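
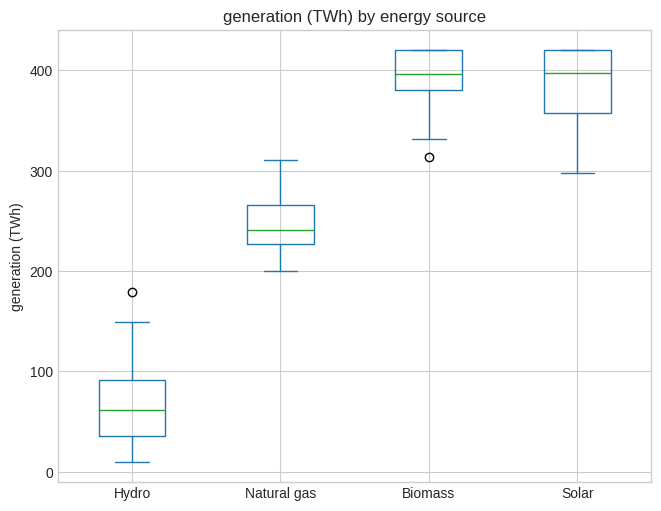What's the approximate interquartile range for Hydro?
≈ 50

Q3 ≈ 100, Q1 ≈ 50; IQR ≈ 50.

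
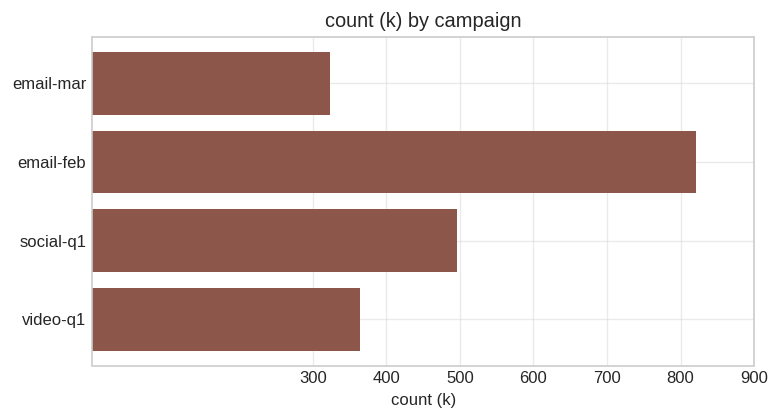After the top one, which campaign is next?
Top 3: email-feb ≈ 800, social-q1 ≈ 500, video-q1 ≈ 400.

social-q1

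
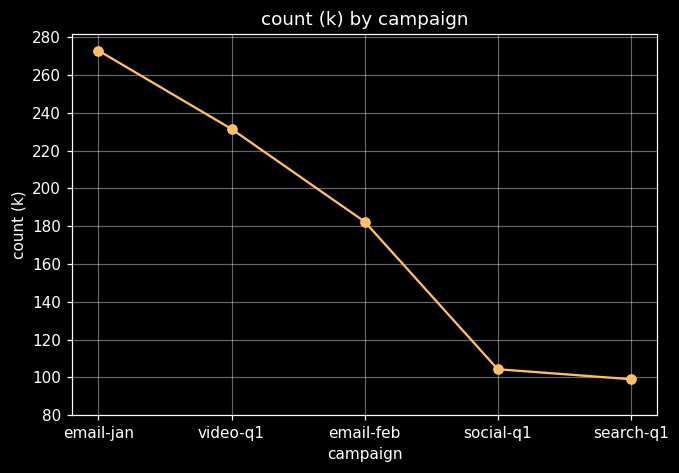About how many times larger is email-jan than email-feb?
≈ 1.56×

email-jan ≈ 280, email-feb ≈ 180; 280/180 ≈ 1.56.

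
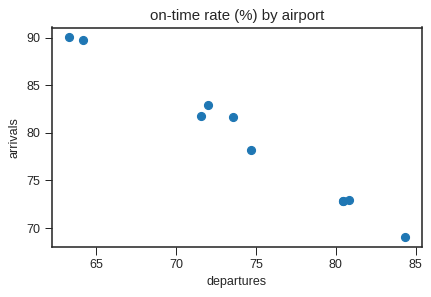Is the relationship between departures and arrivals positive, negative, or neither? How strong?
negative, strong

Points are negatively correlated; strong (|r| ≈ 1.0).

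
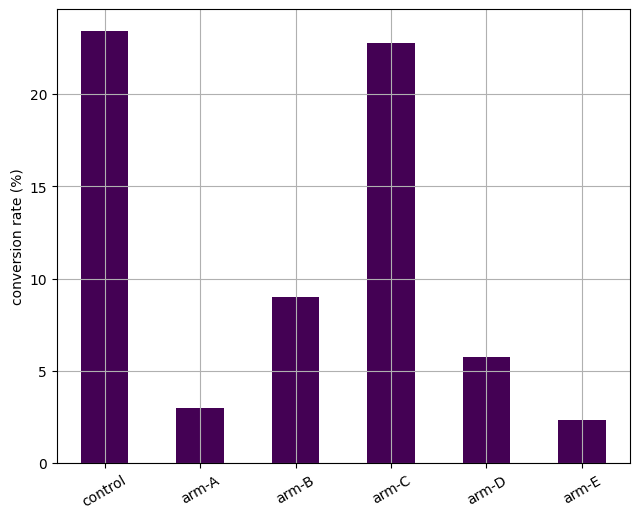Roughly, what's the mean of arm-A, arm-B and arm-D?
≈ 6

(2 + 10 + 6) / 3 ≈ 6.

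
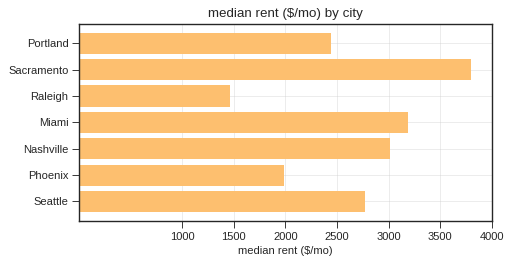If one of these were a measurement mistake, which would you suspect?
Raleigh

Raleigh ≈ 1500; the rest sit between ≈ 2000 and ≈ 4000.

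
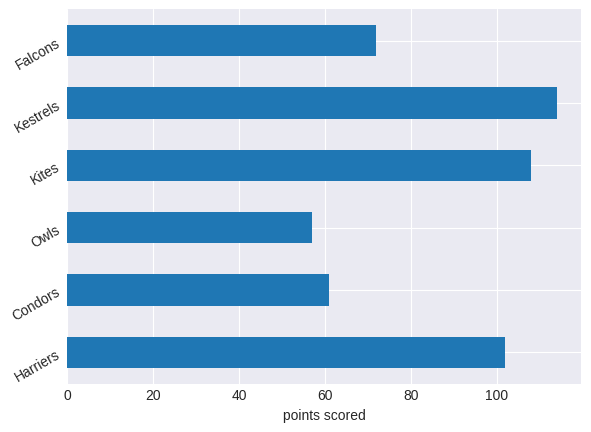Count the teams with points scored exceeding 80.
3

Above 80: Harriers, Kites, Kestrels.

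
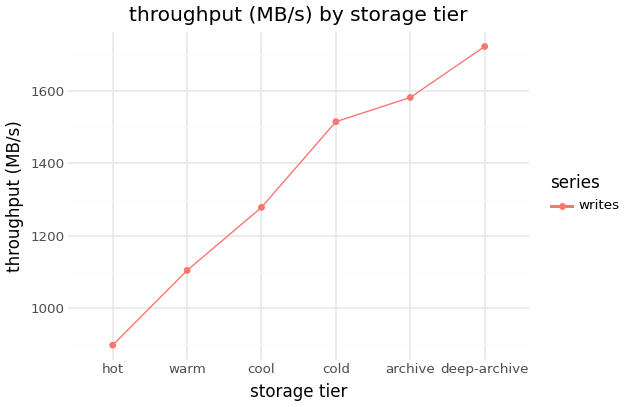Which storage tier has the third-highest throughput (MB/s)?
cold

Top 4: deep-archive ≈ 1700, archive ≈ 1600, cold ≈ 1500, cool ≈ 1300.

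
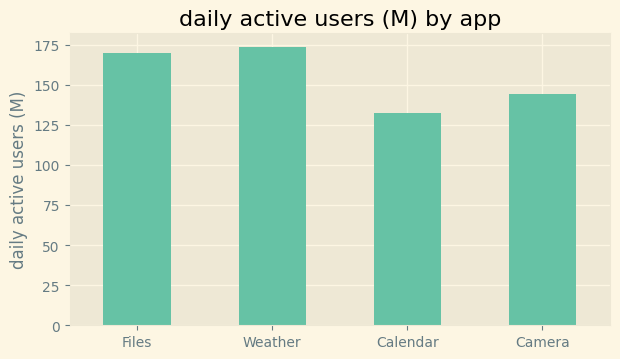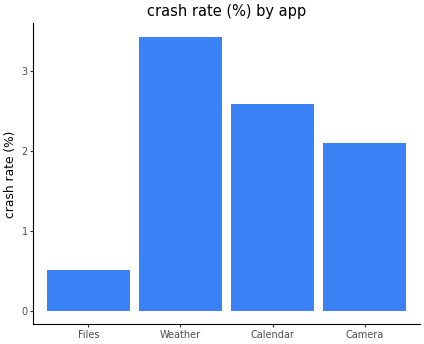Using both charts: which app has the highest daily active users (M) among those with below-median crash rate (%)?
Files

Chart 2 median crash rate (%) ≈ 2.5; below-median apps: Files, Camera. Among those, Files has the highest daily active users (M) (≈ 160).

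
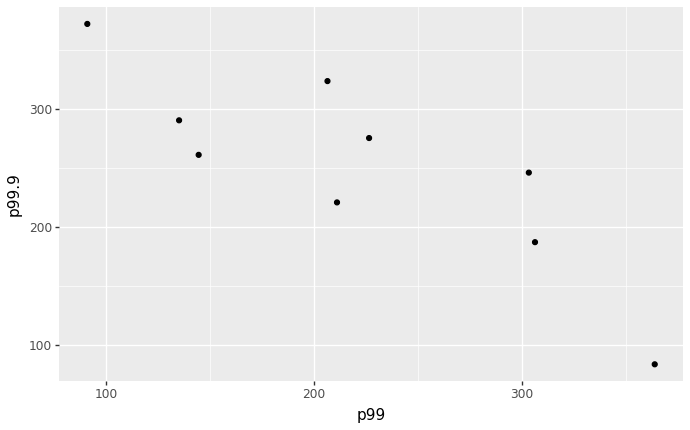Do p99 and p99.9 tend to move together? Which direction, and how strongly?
Points are negatively correlated; strong (|r| ≈ 0.8).

negative, strong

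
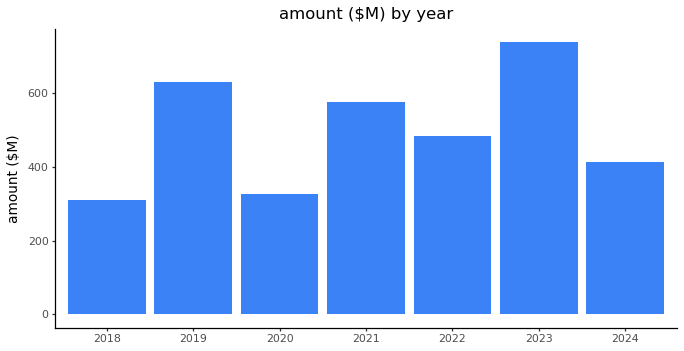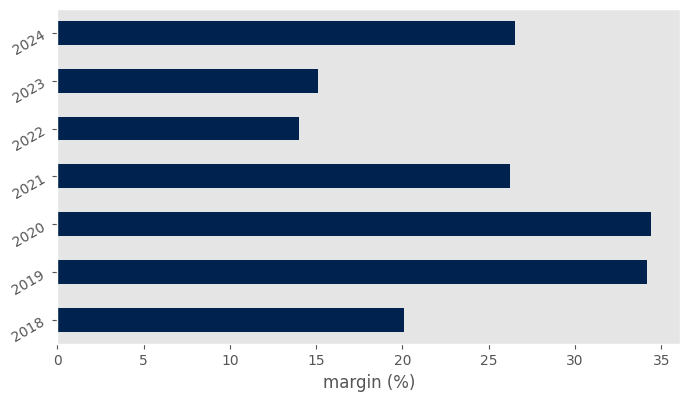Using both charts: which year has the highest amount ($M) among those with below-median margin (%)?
Chart 2 median margin (%) ≈ 25; below-median years: 2018, 2022, 2023. Among those, 2023 has the highest amount ($M) (≈ 700).

2023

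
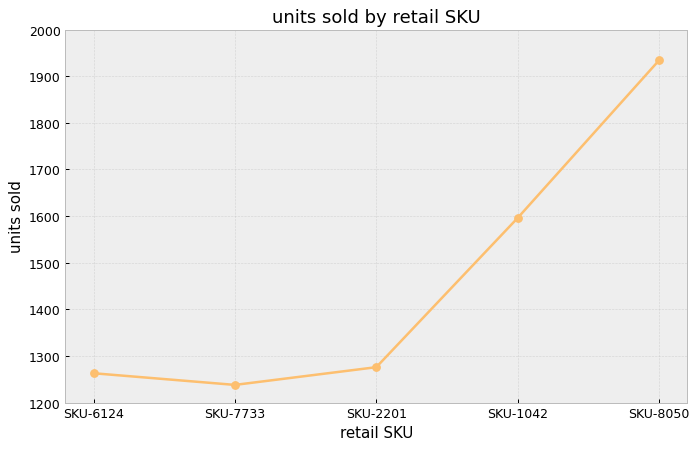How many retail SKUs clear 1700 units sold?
1

Above 1700: SKU-8050.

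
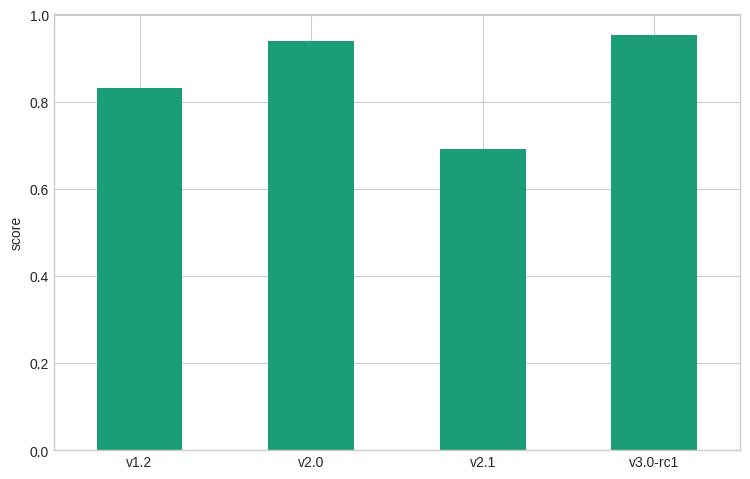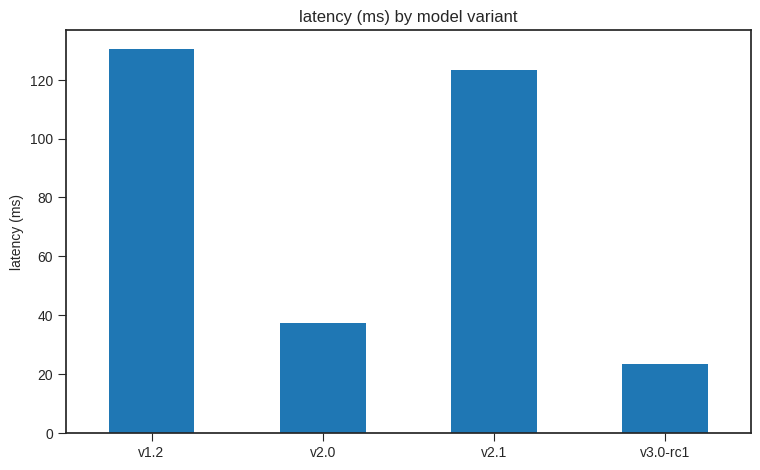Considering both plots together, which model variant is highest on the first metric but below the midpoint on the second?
v3.0-rc1

Chart 2 median latency (ms) ≈ 80; below-median model variants: v2.0, v3.0-rc1. Among those, v3.0-rc1 has the highest score (≈ 1).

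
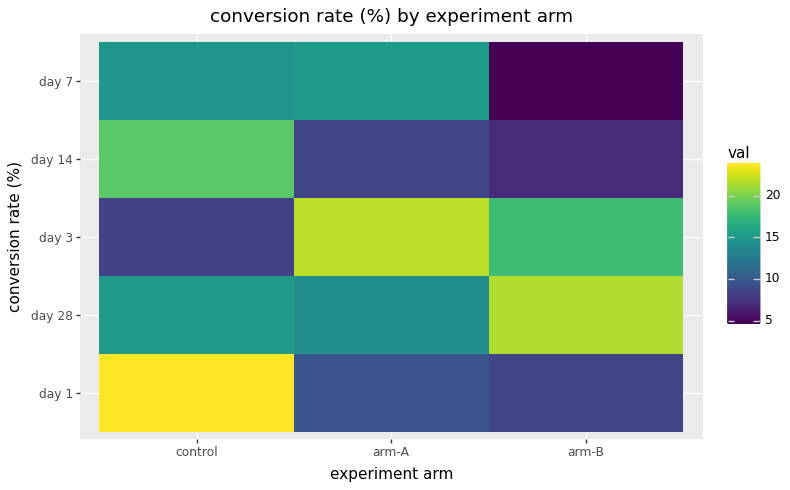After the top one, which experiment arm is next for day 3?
arm-B

Top 3 for day 3: arm-A ≈ 22, arm-B ≈ 18, control ≈ 8.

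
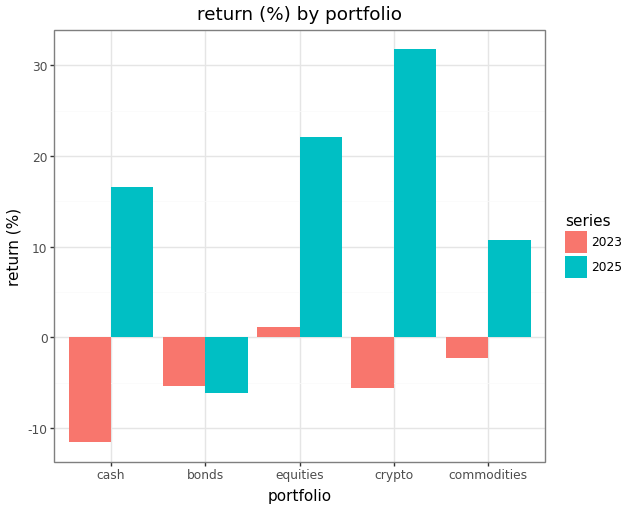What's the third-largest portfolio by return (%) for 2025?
Top 4 for 2025: crypto ≈ 30, equities ≈ 20, cash ≈ 15, commodities ≈ 10.

cash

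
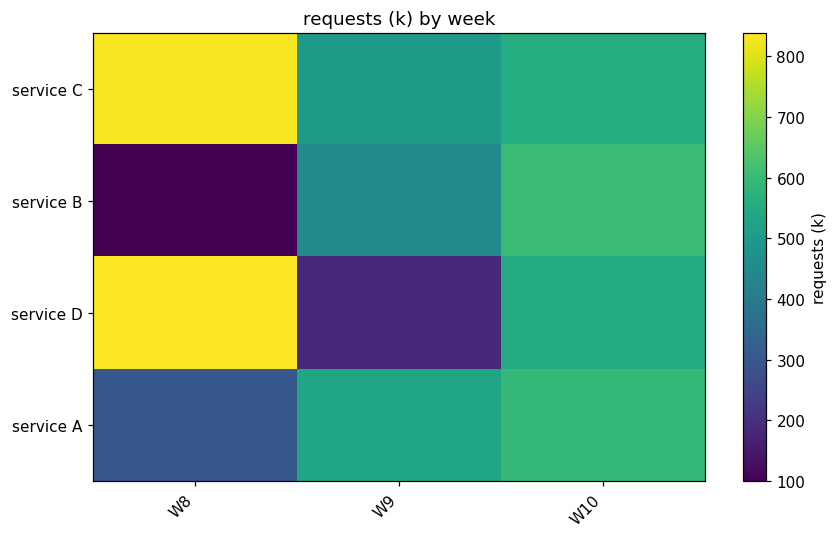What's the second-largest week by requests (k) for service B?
W9

Top 3 for service B: W10 ≈ 600, W9 ≈ 500, W8 ≈ 100.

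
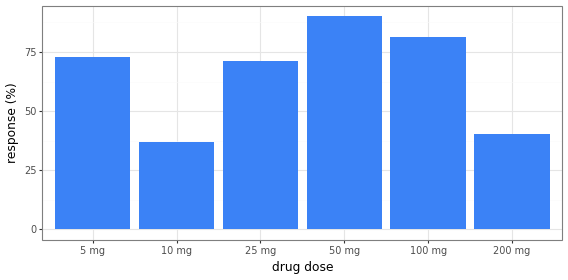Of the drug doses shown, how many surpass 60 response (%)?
4

Above 60: 5 mg, 25 mg, 50 mg, 100 mg.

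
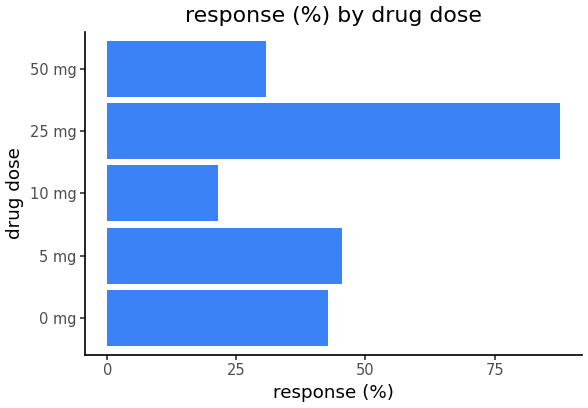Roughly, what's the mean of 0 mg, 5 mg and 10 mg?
(40 + 50 + 20) / 3 ≈ 37.

≈ 37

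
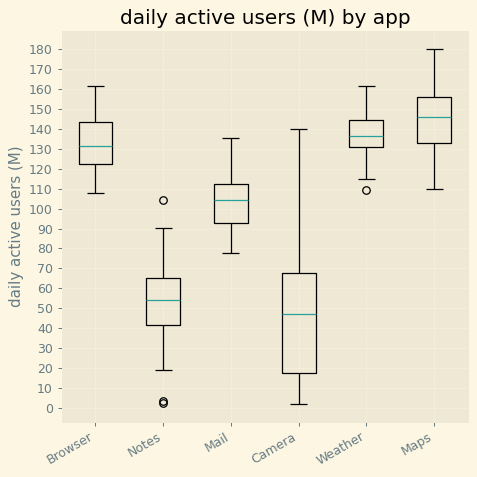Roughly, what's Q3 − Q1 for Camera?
Q3 ≈ 70, Q1 ≈ 20; IQR ≈ 50.

≈ 50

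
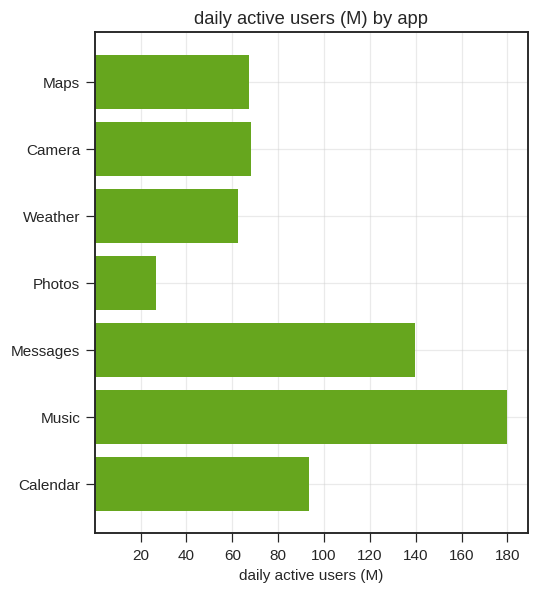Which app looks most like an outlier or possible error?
Music

Music ≈ 180; the rest sit between ≈ 20 and ≈ 140.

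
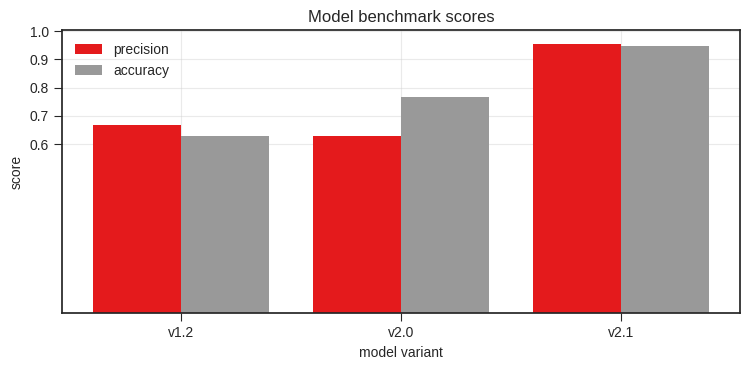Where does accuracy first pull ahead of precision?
v1.2: accuracy ≈ 0.6 vs precision ≈ 0.7 (not yet); v2.0: accuracy ≈ 0.8 vs precision ≈ 0.6 (first crossover).

v2.0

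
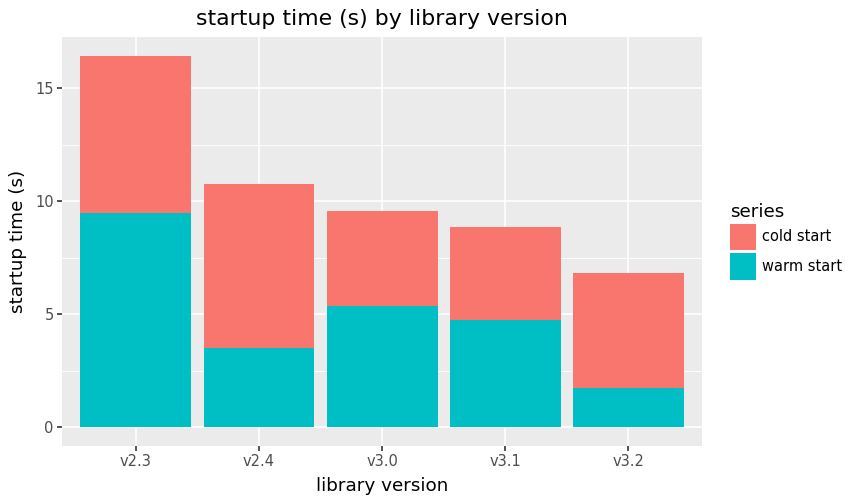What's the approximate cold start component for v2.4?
≈ 6

cold start top ≈ 10, bottom ≈ 4; segment ≈ 6.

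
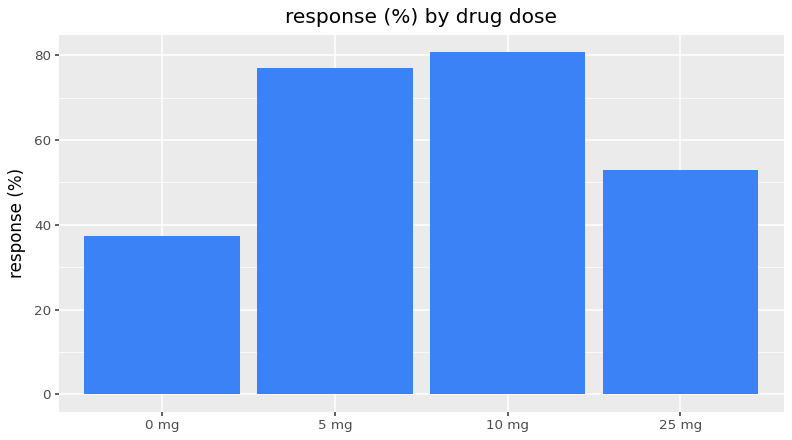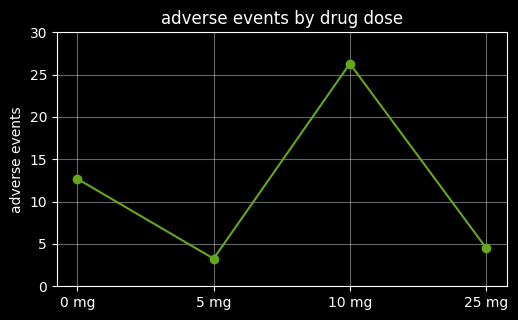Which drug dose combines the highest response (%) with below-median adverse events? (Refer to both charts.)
5 mg

Chart 2 median adverse events ≈ 10; below-median drug doses: 5 mg, 25 mg. Among those, 5 mg has the highest response (%) (≈ 80).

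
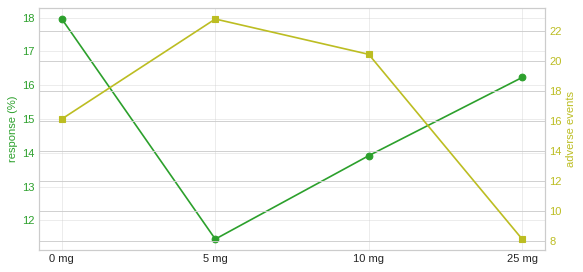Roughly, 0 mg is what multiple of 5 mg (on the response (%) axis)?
0 mg ≈ 18, 5 mg ≈ 11; 18/11 ≈ 1.64.

≈ 1.64×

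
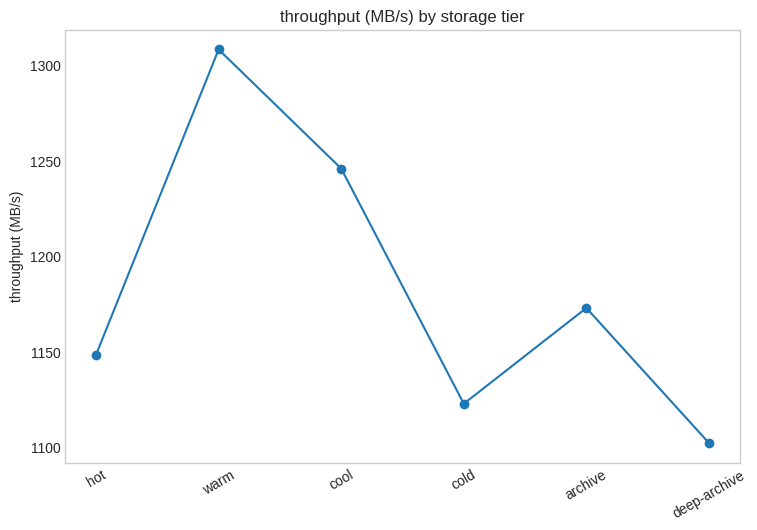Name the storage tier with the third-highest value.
archive

Top 4: warm ≈ 1300, cool ≈ 1240, archive ≈ 1180, hot ≈ 1140.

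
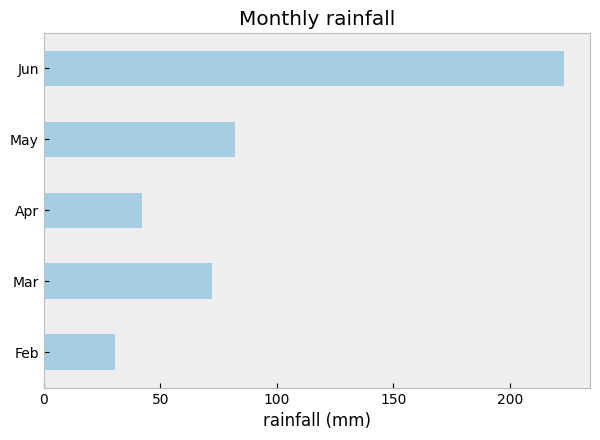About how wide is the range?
≈ 180

Max Jun ≈ 220, min Feb ≈ 40; range ≈ 180.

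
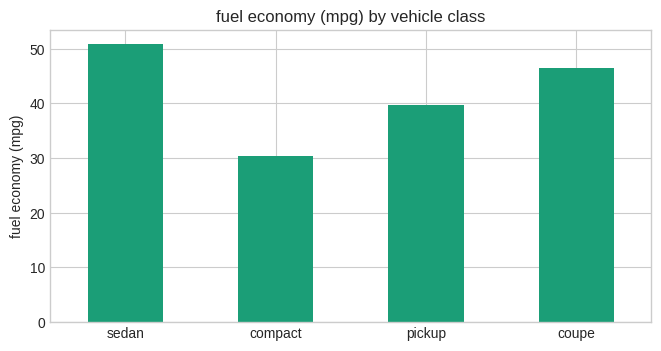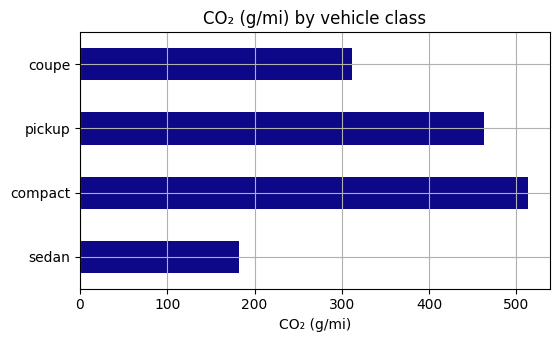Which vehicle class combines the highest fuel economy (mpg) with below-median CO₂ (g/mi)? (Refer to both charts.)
Chart 2 median CO₂ (g/mi) ≈ 400; below-median vehicle classes: sedan, coupe. Among those, sedan has the highest fuel economy (mpg) (≈ 50).

sedan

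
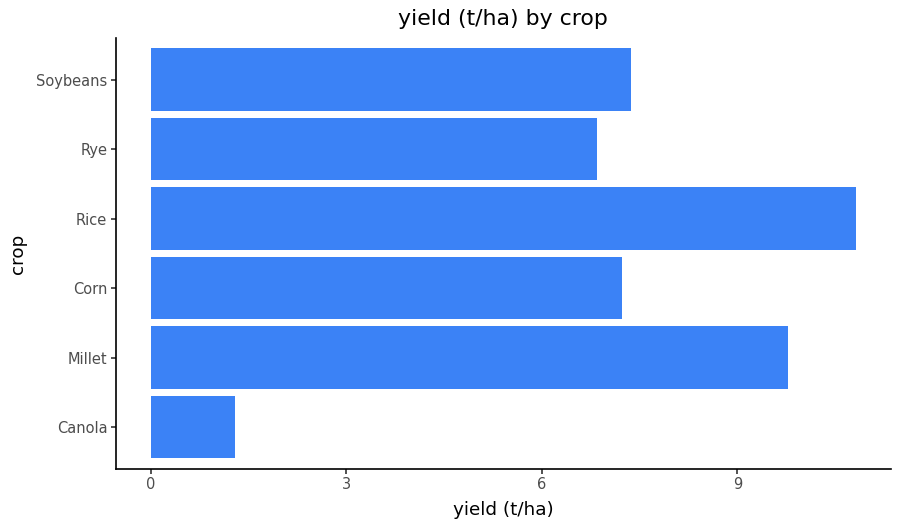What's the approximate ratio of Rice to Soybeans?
Rice ≈ 11, Soybeans ≈ 7; 11/7 ≈ 1.57.

≈ 1.57×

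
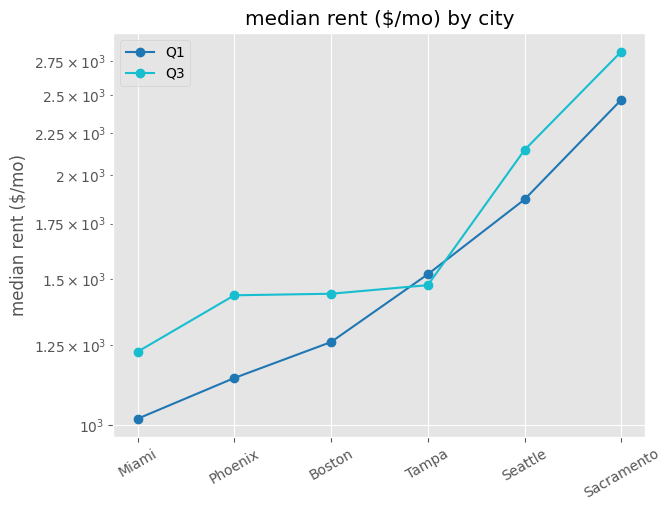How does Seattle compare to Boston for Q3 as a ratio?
Seattle ≈ 2200, Boston ≈ 1400; 2200/1400 ≈ 1.57.

≈ 1.57×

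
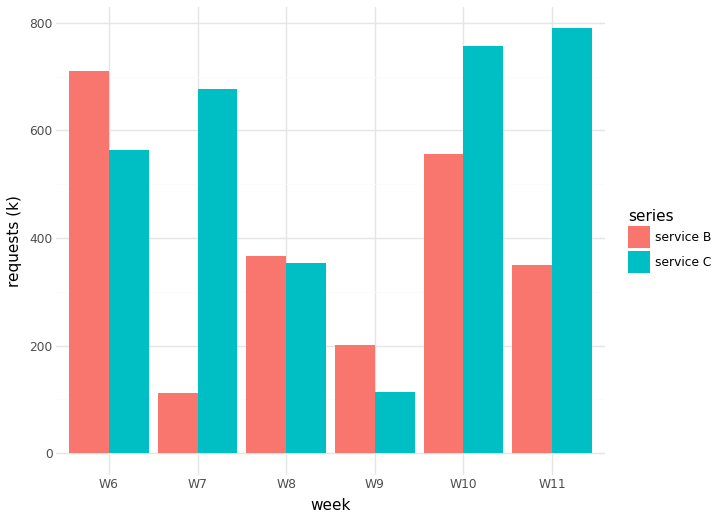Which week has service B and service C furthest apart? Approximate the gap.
W7, ≈ 600 k

W7: service B ≈ 100, service C ≈ 700 → gap ≈ 600. Next-largest (W11) is only ≈ 500.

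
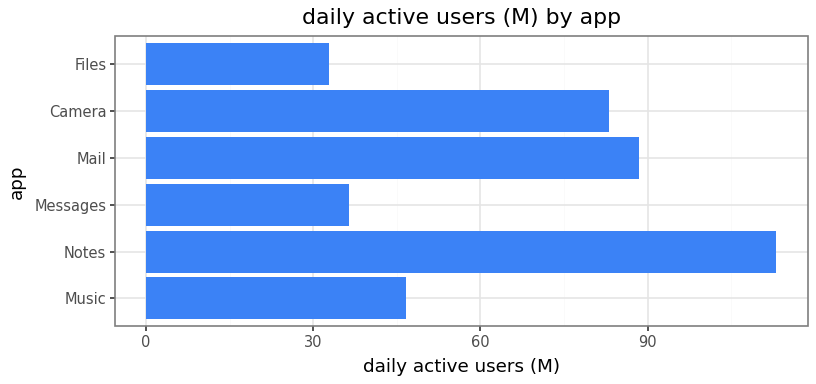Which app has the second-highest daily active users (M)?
Mail

Top 3: Notes ≈ 110, Mail ≈ 90, Camera ≈ 80.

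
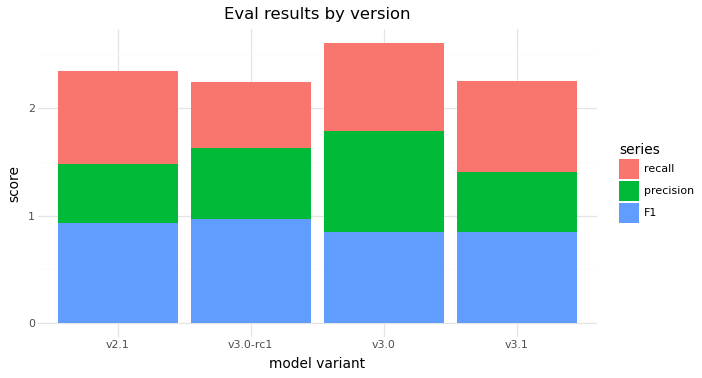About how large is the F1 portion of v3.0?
≈ 1.0

F1 top ≈ 1.0, bottom ≈ 0.0; segment ≈ 1.0.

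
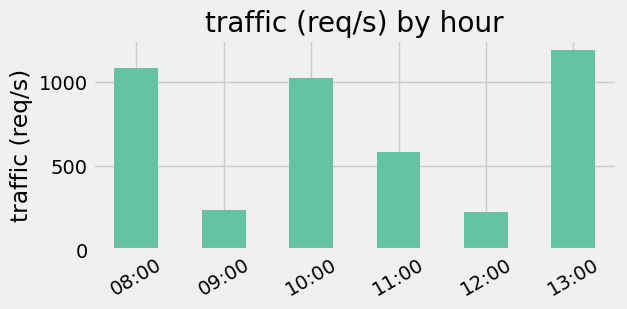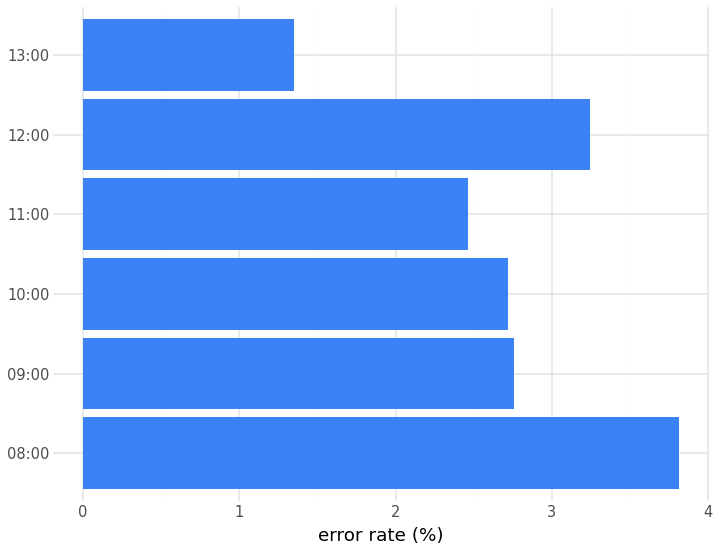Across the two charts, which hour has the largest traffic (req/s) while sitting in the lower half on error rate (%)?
Chart 2 median error rate (%) ≈ 2.5; below-median hours: 10:00, 11:00, 13:00. Among those, 13:00 has the highest traffic (req/s) (≈ 1200).

13:00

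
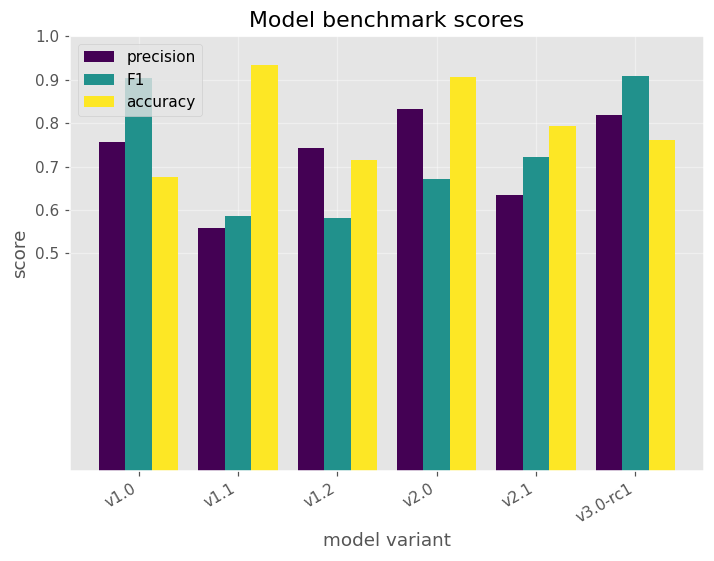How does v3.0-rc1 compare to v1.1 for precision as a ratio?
v3.0-rc1 ≈ 0.8, v1.1 ≈ 0.6; 0.8/0.6 ≈ 1.33.

≈ 1.33×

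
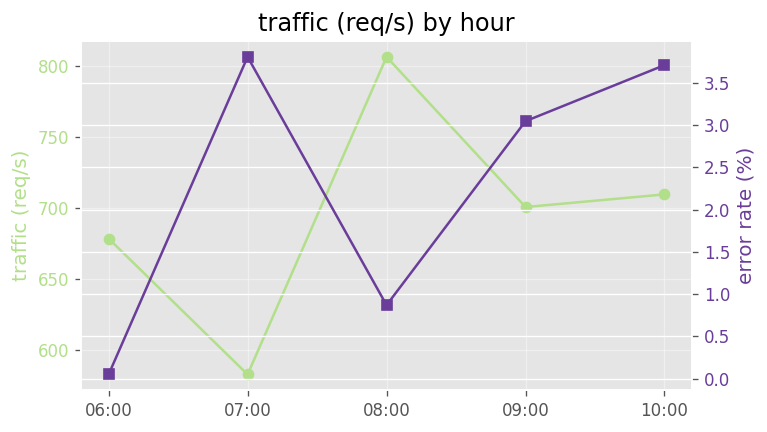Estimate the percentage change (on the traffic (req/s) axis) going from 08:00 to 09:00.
08:00 ≈ 800, 09:00 ≈ 700; (700 − 800) / 800 ≈ -12.5%.

≈ -12.5%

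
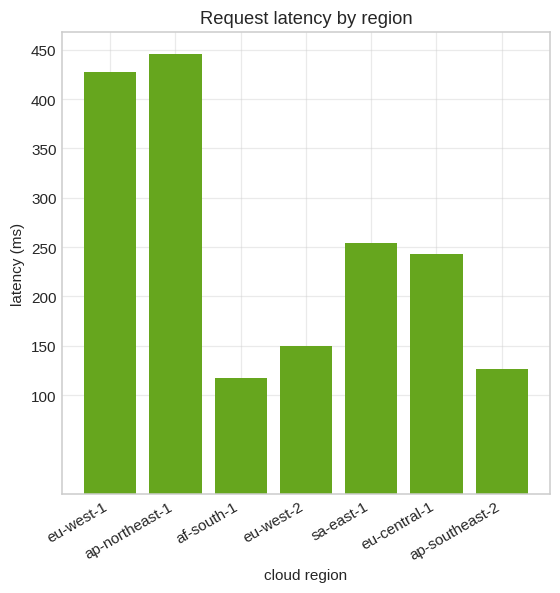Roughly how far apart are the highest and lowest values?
Max ap-northeast-1 ≈ 450, min af-south-1 ≈ 100; range ≈ 350.

≈ 350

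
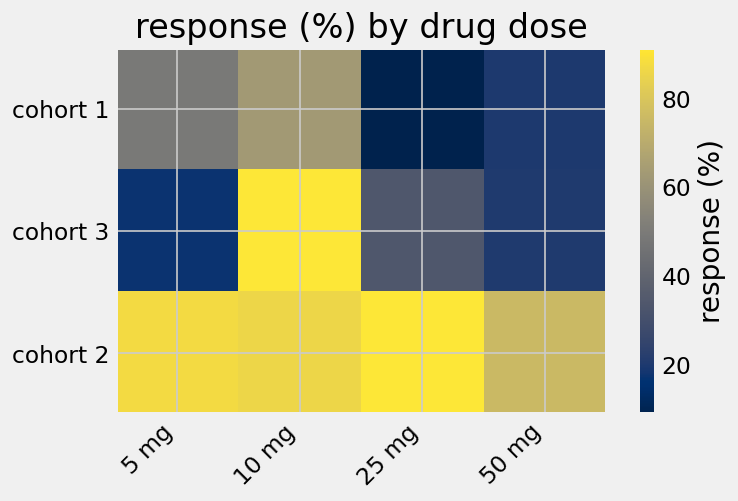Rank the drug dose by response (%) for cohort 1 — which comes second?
5 mg

Top 3 for cohort 1: 10 mg ≈ 60, 5 mg ≈ 50, 50 mg ≈ 20.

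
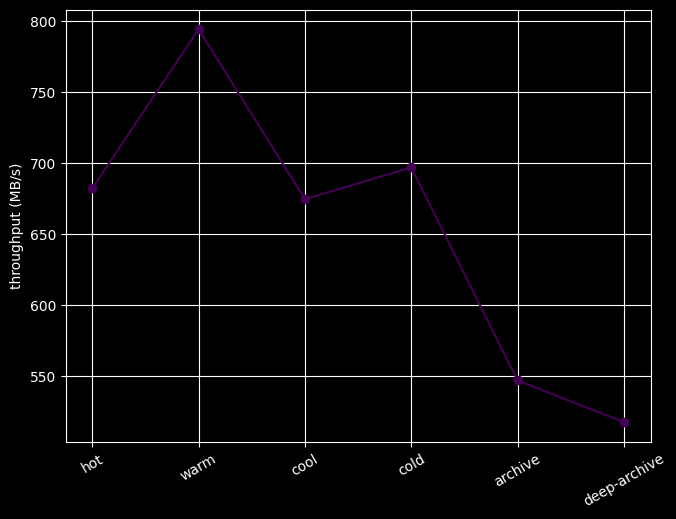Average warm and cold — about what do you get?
(800 + 700) / 2 ≈ 750.

≈ 750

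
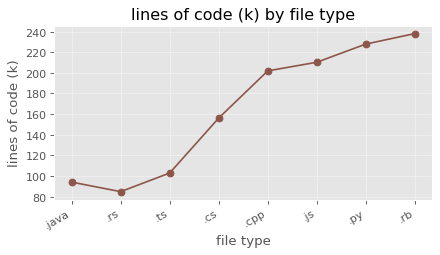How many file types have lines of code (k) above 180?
Above 180: .cpp, .js, .py, .rb.

4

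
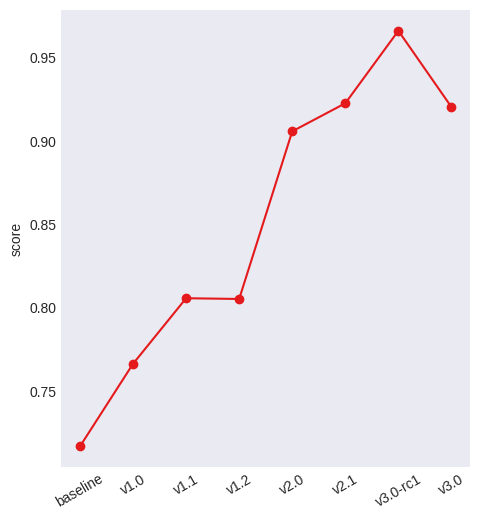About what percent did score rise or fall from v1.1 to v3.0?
v1.1 ≈ 0.80, v3.0 ≈ 0.90; (0.90 − 0.80) / 0.80 ≈ +12.5%.

≈ +12.5%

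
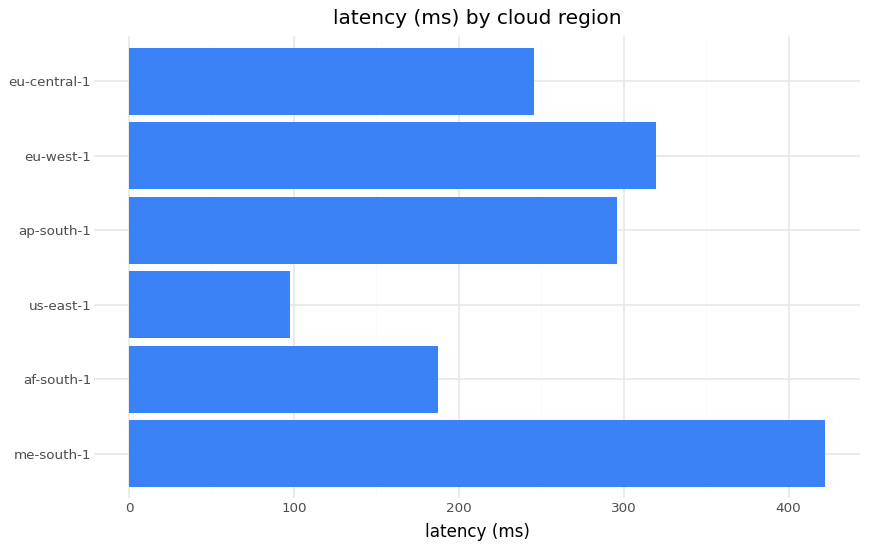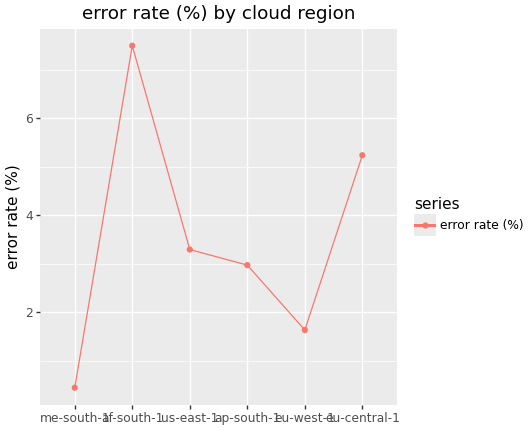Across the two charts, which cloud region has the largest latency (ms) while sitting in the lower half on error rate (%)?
Chart 2 median error rate (%) ≈ 3; below-median cloud regions: me-south-1, ap-south-1, eu-west-1. Among those, me-south-1 has the highest latency (ms) (≈ 400).

me-south-1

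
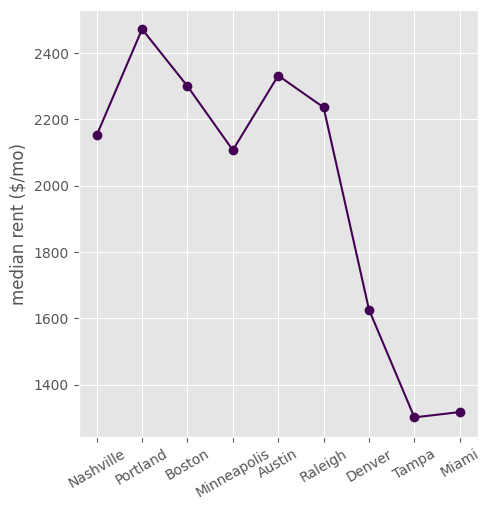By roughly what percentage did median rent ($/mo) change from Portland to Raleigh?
Portland ≈ 2500, Raleigh ≈ 2200; (2200 − 2500) / 2500 ≈ -12%.

≈ -12%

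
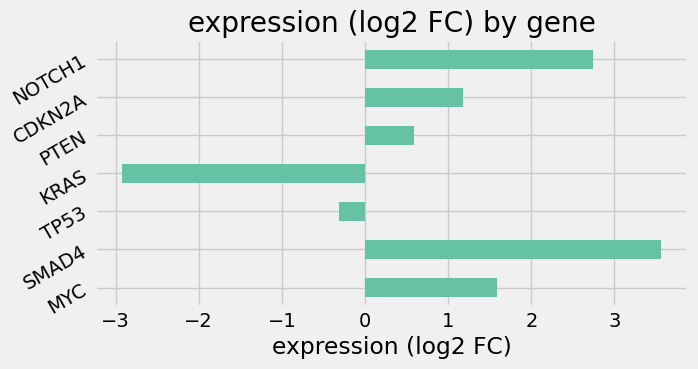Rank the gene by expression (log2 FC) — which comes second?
Top 3: SMAD4 ≈ 4, NOTCH1 ≈ 3, MYC ≈ 2.

NOTCH1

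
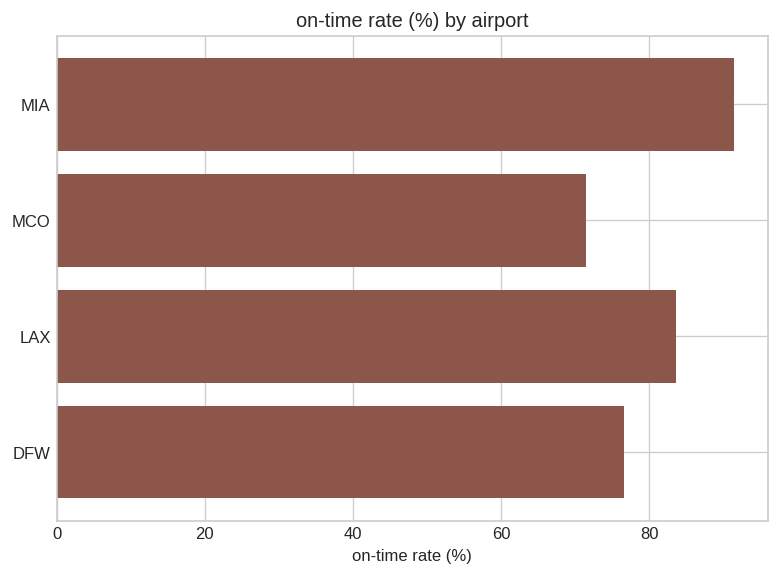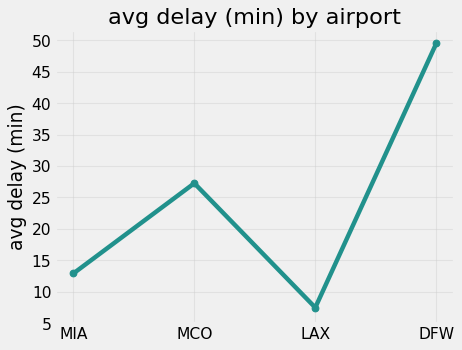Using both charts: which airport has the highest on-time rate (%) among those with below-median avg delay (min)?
MIA

Chart 2 median avg delay (min) ≈ 20; below-median airports: MIA, LAX. Among those, MIA has the highest on-time rate (%) (≈ 90).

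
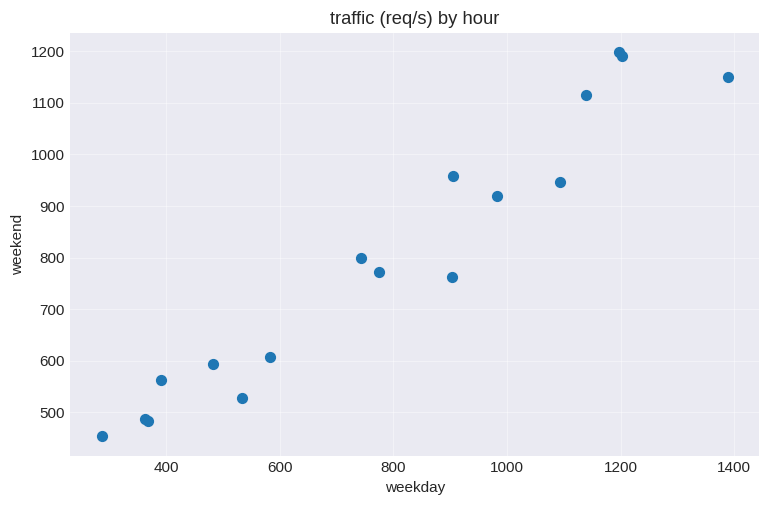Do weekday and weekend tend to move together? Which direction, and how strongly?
Points are positively correlated; strong (|r| ≈ 1.0).

positive, strong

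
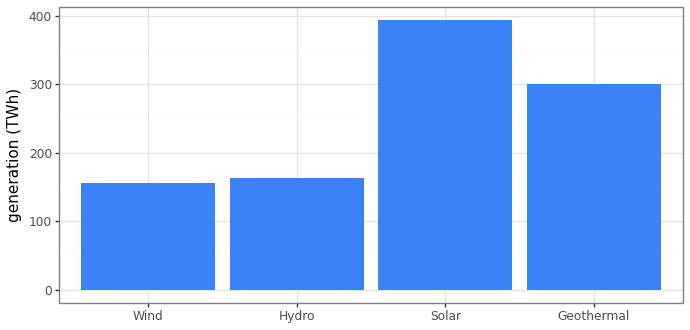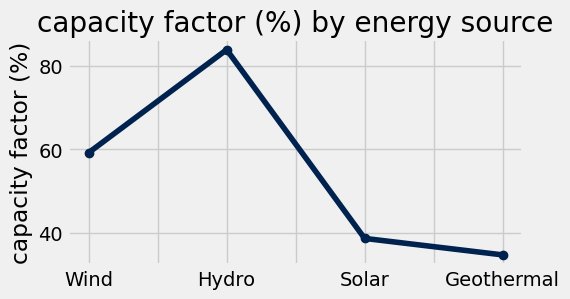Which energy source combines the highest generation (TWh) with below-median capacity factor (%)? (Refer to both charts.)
Chart 2 median capacity factor (%) ≈ 50; below-median energy sources: Solar, Geothermal. Among those, Solar has the highest generation (TWh) (≈ 400).

Solar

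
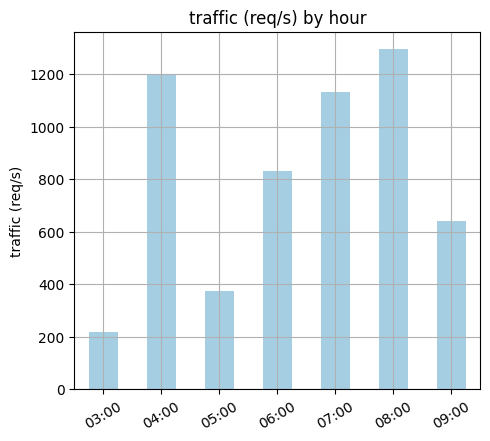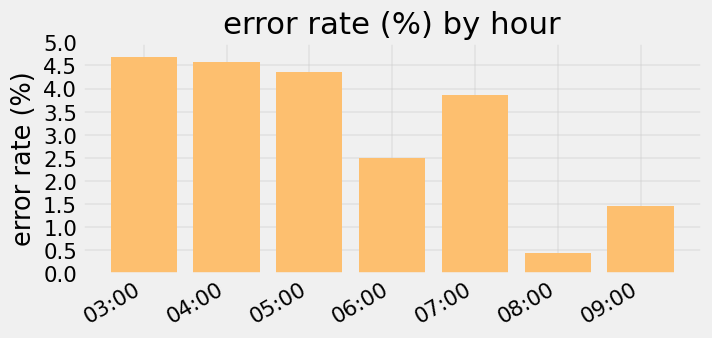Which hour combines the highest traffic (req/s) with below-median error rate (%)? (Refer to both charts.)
Chart 2 median error rate (%) ≈ 4; below-median hours: 06:00, 08:00, 09:00. Among those, 08:00 has the highest traffic (req/s) (≈ 1200).

08:00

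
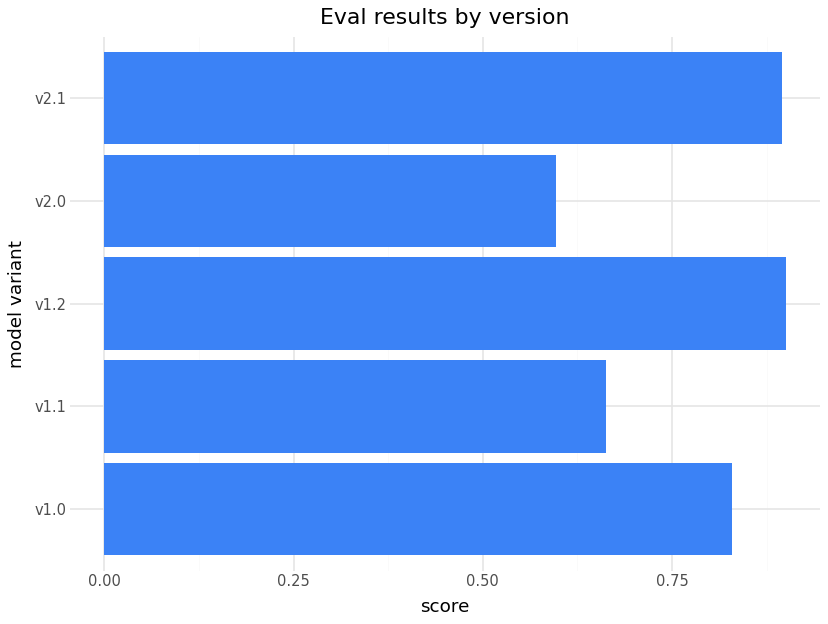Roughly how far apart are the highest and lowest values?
≈ 0.3

Max v1.2 ≈ 0.9, min v2.0 ≈ 0.6; range ≈ 0.3.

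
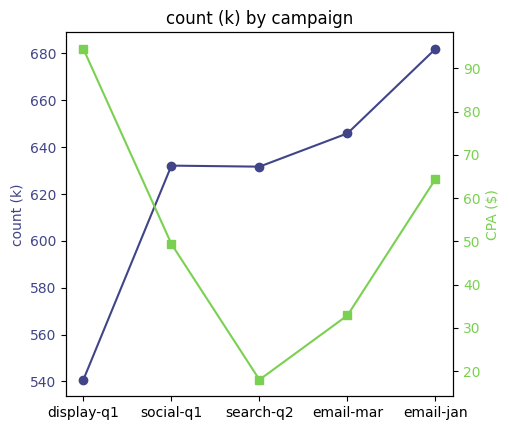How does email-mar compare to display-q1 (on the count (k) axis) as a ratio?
email-mar ≈ 640, display-q1 ≈ 540; 640/540 ≈ 1.19.

≈ 1.19×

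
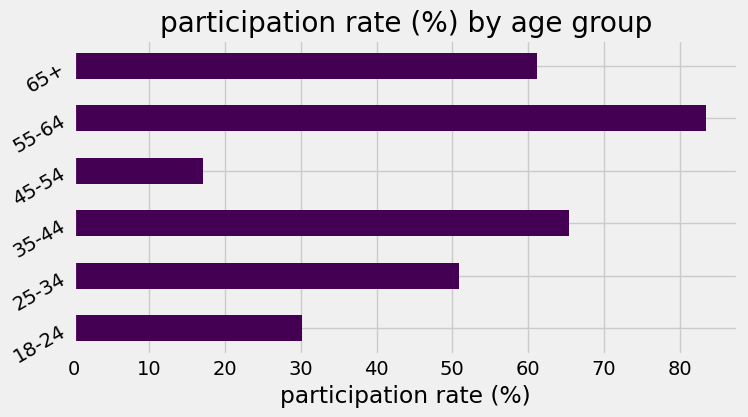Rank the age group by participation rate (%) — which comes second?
Top 3: 55-64 ≈ 80, 35-44 ≈ 70, 65+ ≈ 60.

35-44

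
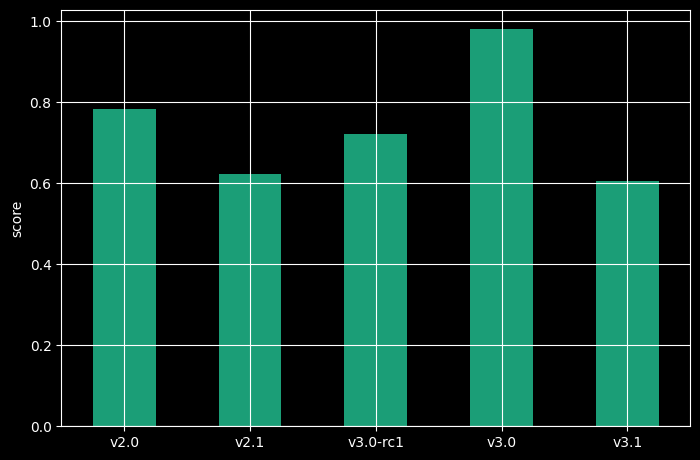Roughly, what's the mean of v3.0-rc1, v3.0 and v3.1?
(0.7 + 1.0 + 0.6) / 3 ≈ 0.77.

≈ 0.77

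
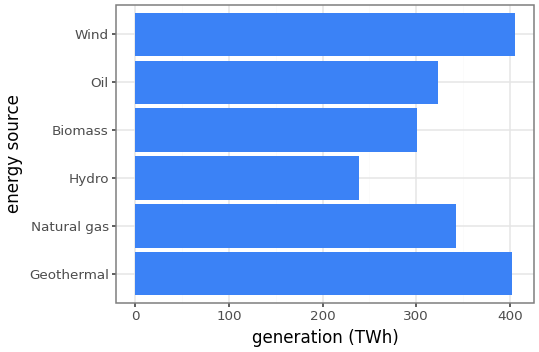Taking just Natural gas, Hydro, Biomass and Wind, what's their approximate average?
≈ 325

(350 + 250 + 300 + 400) / 4 ≈ 325.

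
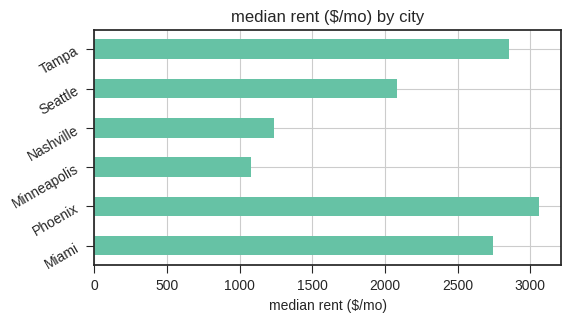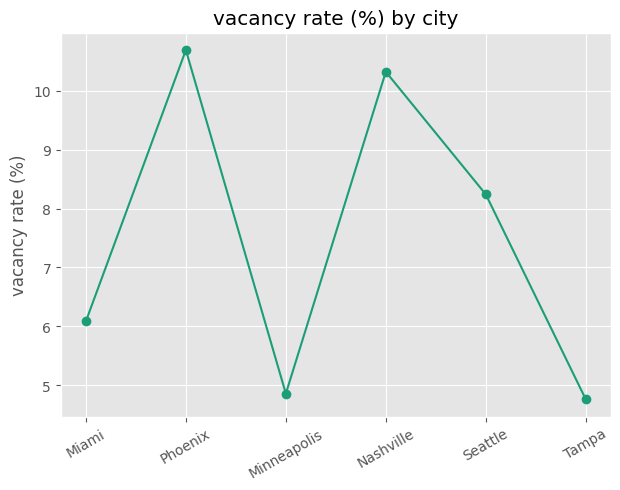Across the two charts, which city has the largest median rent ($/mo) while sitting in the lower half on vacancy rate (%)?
Chart 2 median vacancy rate (%) ≈ 7; below-median cities: Miami, Minneapolis, Tampa. Among those, Tampa has the highest median rent ($/mo) (≈ 3000).

Tampa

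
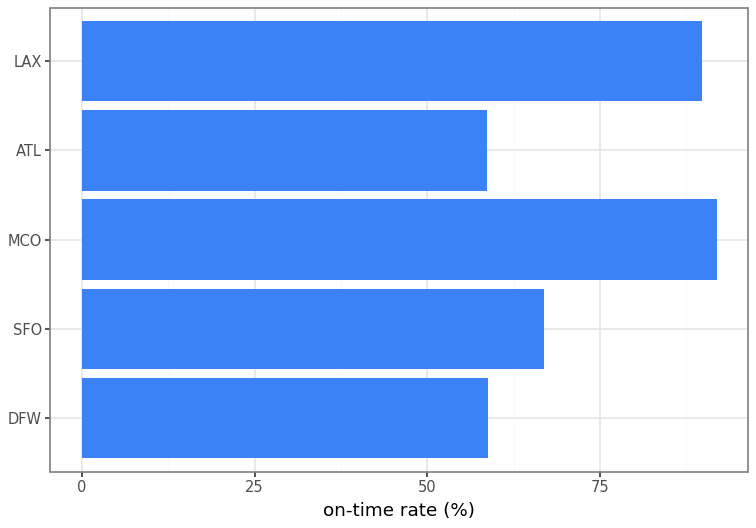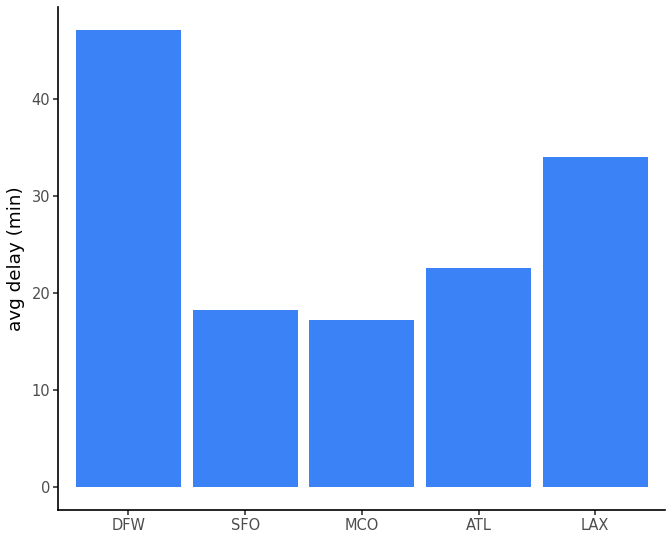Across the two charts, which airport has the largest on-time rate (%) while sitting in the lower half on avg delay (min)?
MCO

Chart 2 median avg delay (min) ≈ 25; below-median airports: SFO, MCO. Among those, MCO has the highest on-time rate (%) (≈ 90).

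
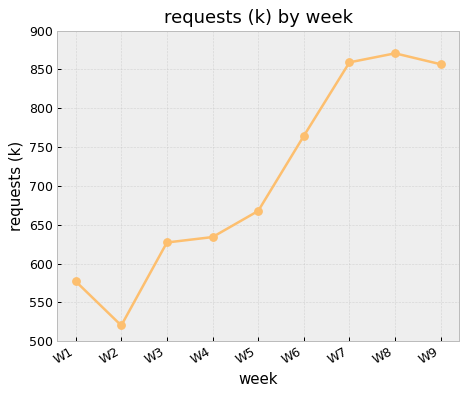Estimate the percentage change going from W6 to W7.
W6 ≈ 750, W7 ≈ 850; (850 − 750) / 750 ≈ +13.3%.

≈ +13.3%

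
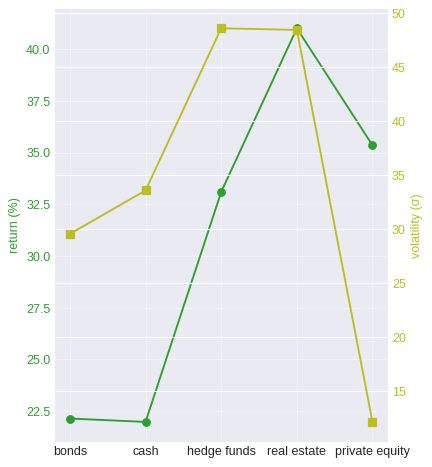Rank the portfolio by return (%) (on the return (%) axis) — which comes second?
private equity

Top 3 (on the return (%) axis): real estate ≈ 42, private equity ≈ 36, hedge funds ≈ 34.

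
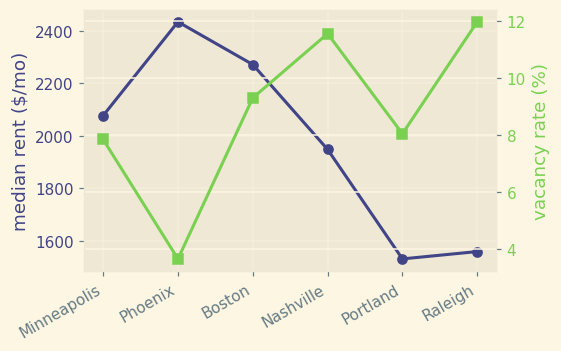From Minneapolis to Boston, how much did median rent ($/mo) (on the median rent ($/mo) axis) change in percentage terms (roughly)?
Minneapolis ≈ 2100, Boston ≈ 2300; (2300 − 2100) / 2100 ≈ +9.5%.

≈ +9.5%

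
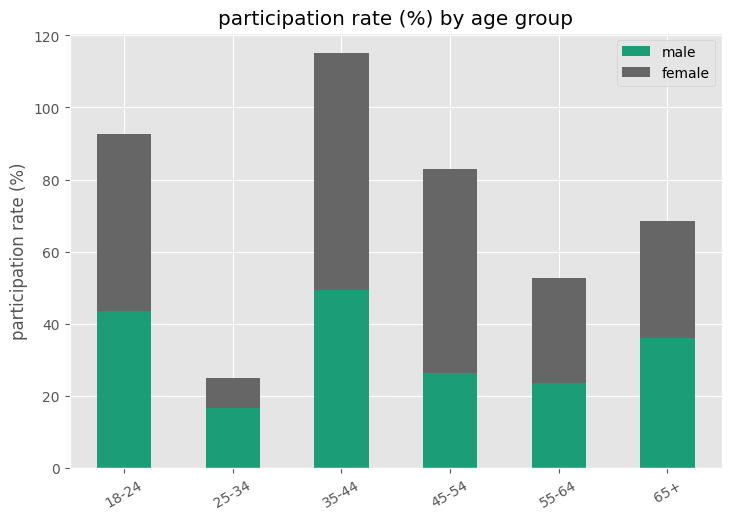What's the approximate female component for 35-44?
female top ≈ 120, bottom ≈ 50; segment ≈ 70.

≈ 70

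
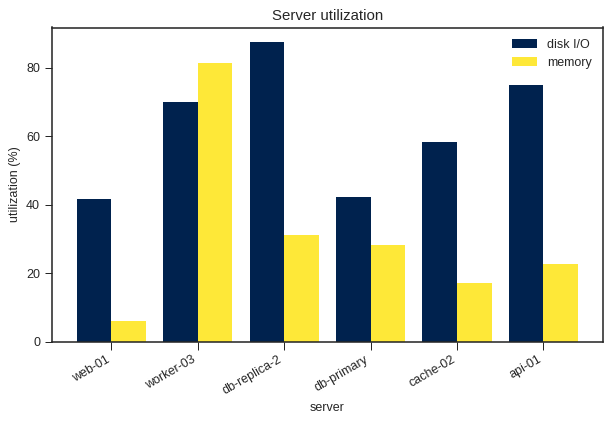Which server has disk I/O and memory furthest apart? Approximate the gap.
db-replica-2: disk I/O ≈ 90, memory ≈ 30 → gap ≈ 60. Next-largest (api-01) is only ≈ 50.

db-replica-2, ≈ 60 %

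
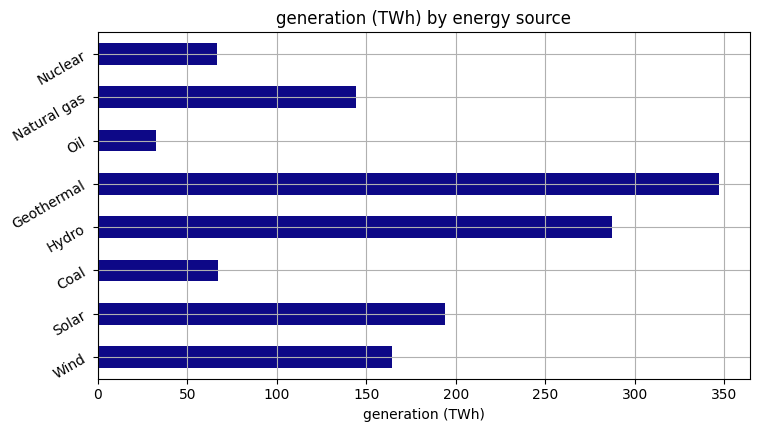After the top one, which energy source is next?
Top 3: Geothermal ≈ 350, Hydro ≈ 300, Solar ≈ 200.

Hydro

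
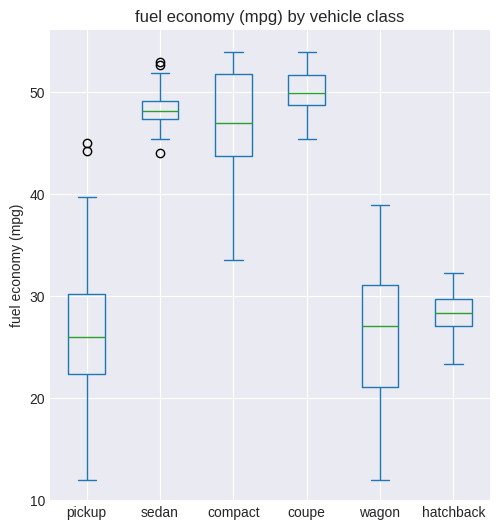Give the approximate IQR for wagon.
Q3 ≈ 30, Q1 ≈ 20; IQR ≈ 10.

≈ 10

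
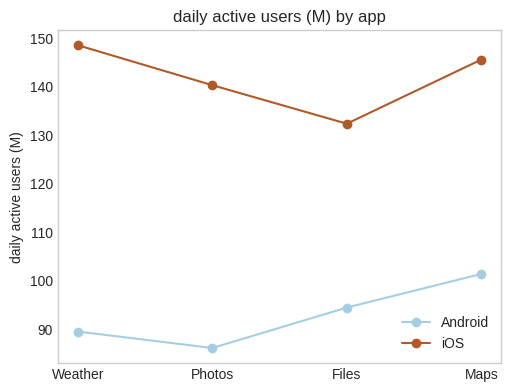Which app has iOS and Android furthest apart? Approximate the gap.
Weather, ≈ 60 M

Weather: iOS ≈ 150, Android ≈ 90 → gap ≈ 60. Next-largest (Photos) is only ≈ 50.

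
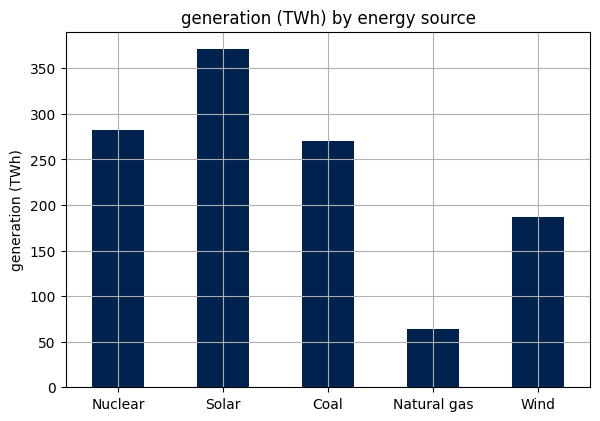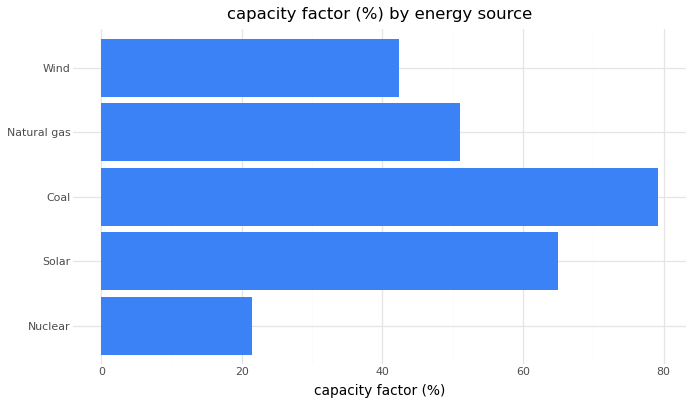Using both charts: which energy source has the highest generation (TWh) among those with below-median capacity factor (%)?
Nuclear

Chart 2 median capacity factor (%) ≈ 50; below-median energy sources: Nuclear, Wind. Among those, Nuclear has the highest generation (TWh) (≈ 300).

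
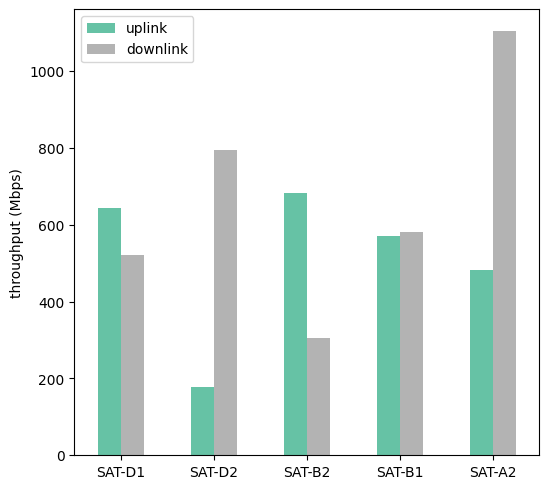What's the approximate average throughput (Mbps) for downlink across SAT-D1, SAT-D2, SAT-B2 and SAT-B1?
(500 + 800 + 300 + 600) / 4 ≈ 550.

≈ 550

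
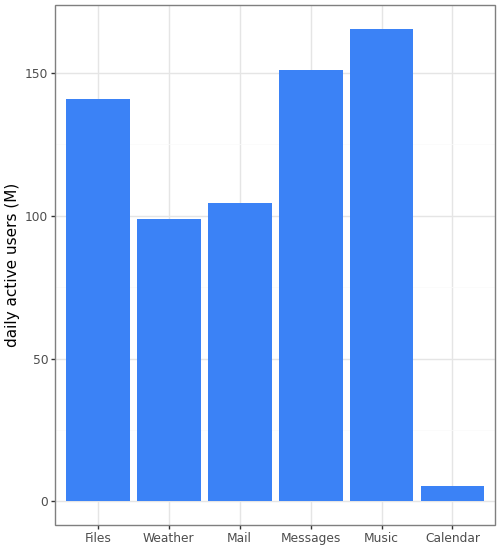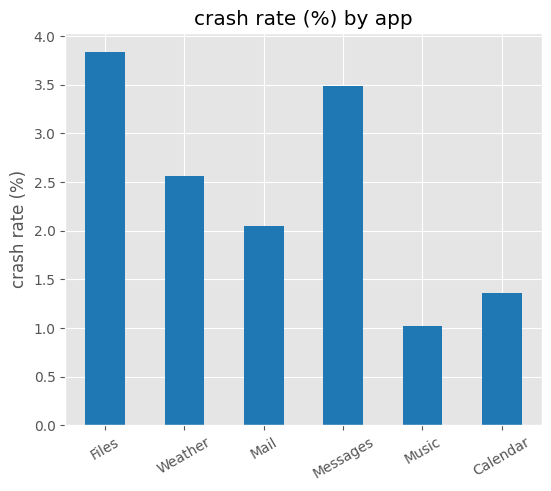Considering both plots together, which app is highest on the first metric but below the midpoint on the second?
Chart 2 median crash rate (%) ≈ 2.5; below-median apps: Mail, Music, Calendar. Among those, Music has the highest daily active users (M) (≈ 160).

Music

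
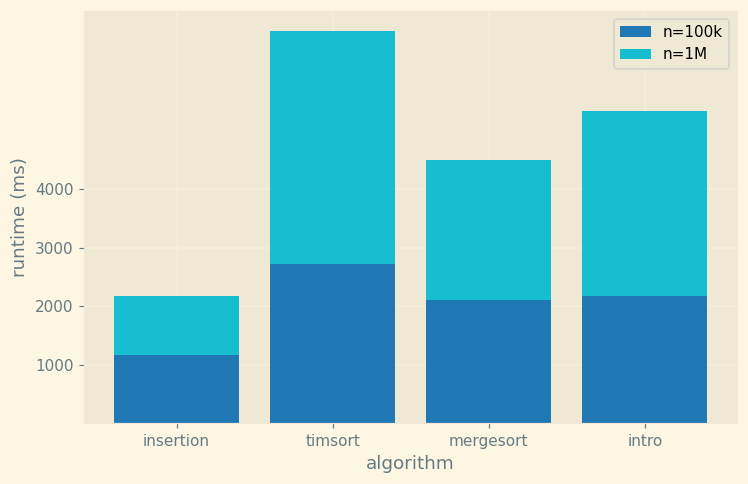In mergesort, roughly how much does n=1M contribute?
n=1M top ≈ 4000, bottom ≈ 2000; segment ≈ 2000.

≈ 2000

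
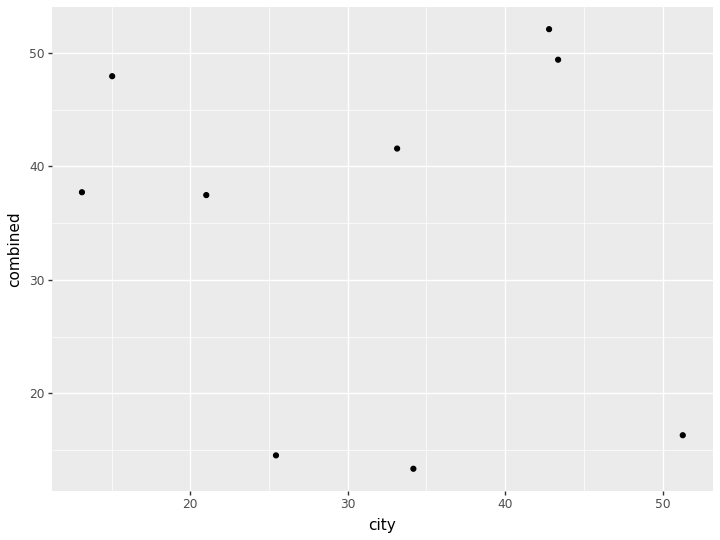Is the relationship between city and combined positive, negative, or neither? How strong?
no clear correlation

Points are roughly uncorrelated; weak (|r| ≈ 0.1).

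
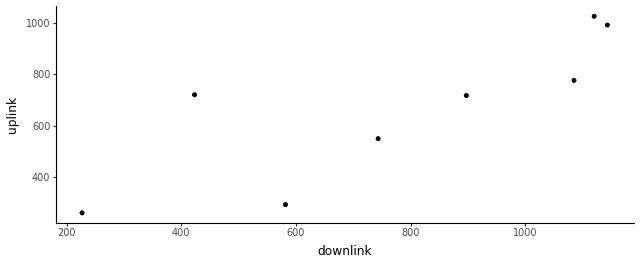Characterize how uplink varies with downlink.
positive, strong

Points are positively correlated; strong (|r| ≈ 0.8).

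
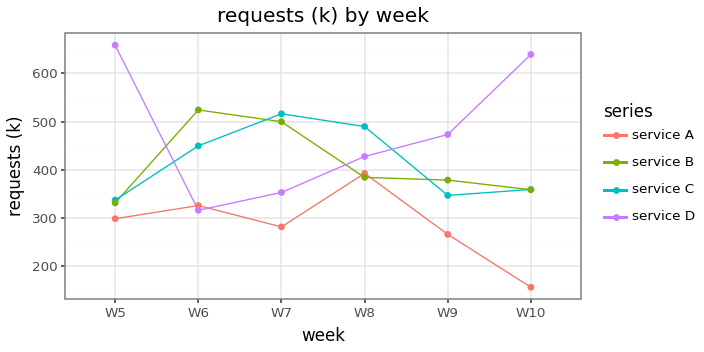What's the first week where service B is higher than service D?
W6

W5: service B ≈ 350 vs service D ≈ 650 (not yet); W6: service B ≈ 500 vs service D ≈ 300 (first crossover).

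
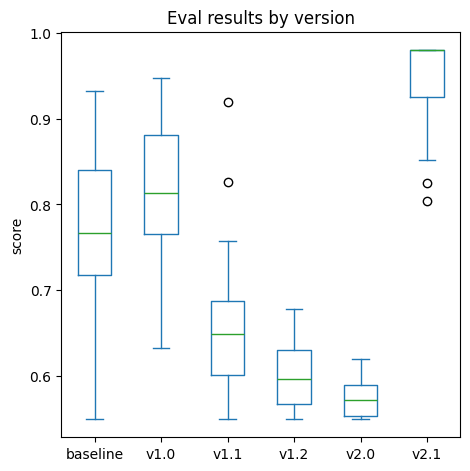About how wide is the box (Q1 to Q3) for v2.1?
≈ 0.05

Q3 ≈ 1.00, Q1 ≈ 0.95; IQR ≈ 0.05.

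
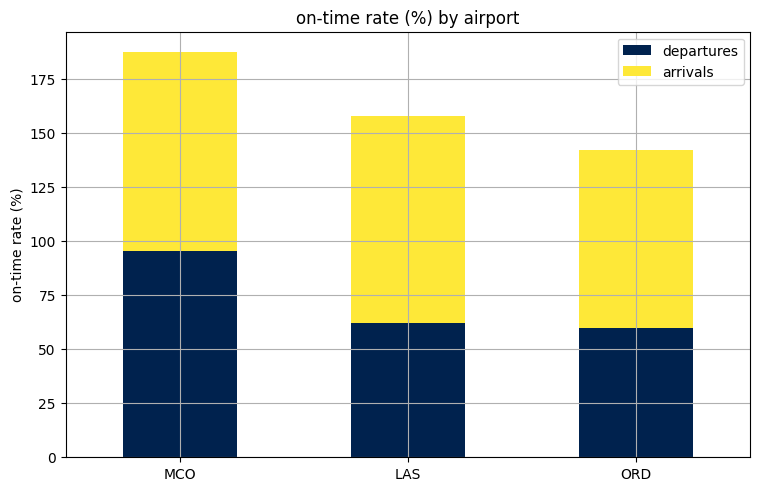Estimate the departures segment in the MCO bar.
≈ 100

departures top ≈ 100, bottom ≈ 0; segment ≈ 100.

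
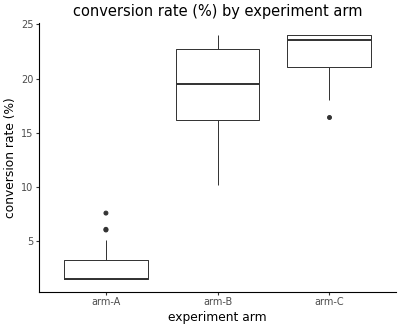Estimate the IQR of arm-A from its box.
≈ 2

Q3 ≈ 4, Q1 ≈ 2; IQR ≈ 2.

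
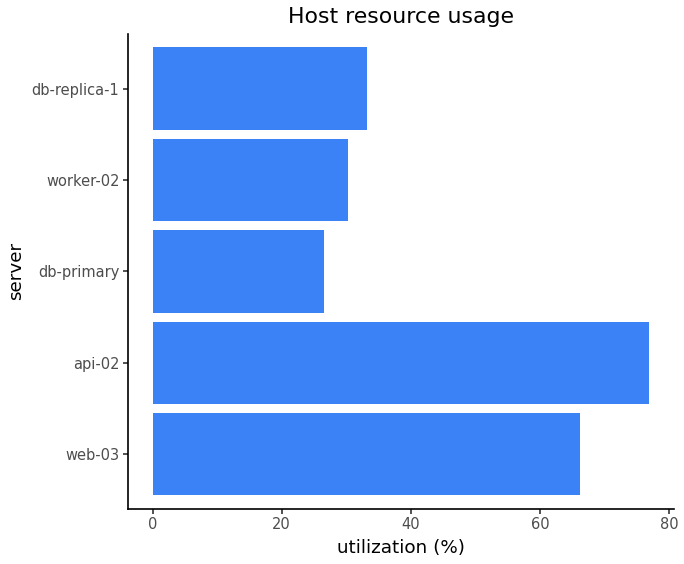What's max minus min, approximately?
Max api-02 ≈ 80, min db-primary ≈ 30; range ≈ 50.

≈ 50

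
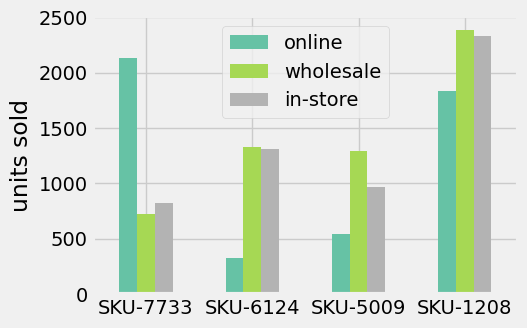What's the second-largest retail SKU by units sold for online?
SKU-1208

Top 3 for online: SKU-7733 ≈ 2200, SKU-1208 ≈ 1800, SKU-5009 ≈ 600.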